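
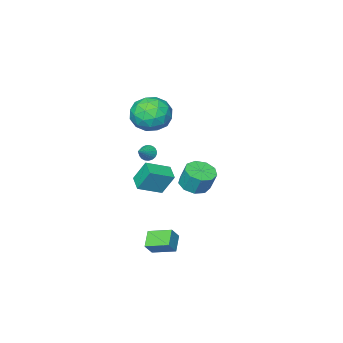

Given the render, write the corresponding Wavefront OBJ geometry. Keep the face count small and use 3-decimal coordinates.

v -0.565 -2.694 3.227
v 0.188 -1.836 2.799
v 0.332 -4.044 2.101
v 1.085 -3.186 1.673
v 1.17 -3.547 2.835
v 0.616 -2.713 3.53
v -0.096 -3.167 1.37
v -0.65 -2.333 2.065
v 0.478 -2.128 1.651
v 1.261 -2.363 2.556
v -0.741 -3.517 2.344
v 0.042 -3.752 3.249
v -0.267 -2.146 3.112
v 0.787 -3.734 1.788
v 0.837 -3.946 2.471
v 1.28 -3.442 2.219
v -0.016 -2.662 3.542
v 0.427 -2.158 3.29
v 1.004 -3.164 3.311
v 0.093 -3.722 1.61
v 0.536 -3.218 1.358
v -0.76 -2.438 2.681
v -0.317 -1.934 2.429
v -0.484 -2.716 1.589
v 0.346 -1.814 2.185
v 0.874 -2.608 1.523
v 0.179 -2.596 1.345
v -0.147 -2.106 1.754
v 0.806 -1.952 2.717
v 1.333 -2.746 2.056
v 1.383 -2.958 2.739
v 1.058 -2.468 3.147
v 0.977 -2.124 2.042
v -0.813 -3.134 2.844
v -0.286 -3.928 2.183
v -0.538 -3.412 1.753
v -0.863 -2.922 2.161
v -0.354 -3.272 3.377
v 0.174 -4.066 2.715
v 0.667 -3.774 3.146
v 0.341 -3.284 3.555
v -0.457 -3.756 2.858
v 3.134 2.52 -4.271
v 2.449 1.932 -3.696
v 3.662 2.591 -3.57
v 2.977 2.003 -2.995
v 3.783 1.397 -4.645
v 3.098 0.809 -4.07
v 4.311 1.468 -3.944
v 3.626 0.88 -3.369
v 0.592 -2.814 -0.307
v 0.76 -2.566 -0.732
v 1.588 -2.406 0.327
v 0.638 -2.415 -0.637
v 0.507 -2.333 -0.485
v 0.392 -2.335 -0.302
v 0.311 -2.419 -0.121
v 0.278 -2.572 0.029
v 0.3 -2.767 0.12
v 0.372 -2.97 0.138
v 0.482 -3.146 0.078
v 0.612 -3.265 -0.048
v 0.737 -3.306 -0.219
v 0.838 -3.262 -0.405
v 0.896 -3.141 -0.575
v 0.902 -2.963 -0.698
v 0.853 -2.76 -0.753
v -2.987 -3.23 -4.196
v -2.416 -2.556 -4.449
v -2.461 -2.055 -3.218
v -3.033 -2.73 -2.964
v -3.012 -2.379 -4.543
v -3.058 -1.878 -3.312
v -3.597 -2.601 -4.474
v -3.643 -2.1 -3.243
v -3.897 -3.117 -4.275
v -3.942 -2.616 -3.044
v -3.771 -3.687 -4.039
v -3.816 -3.186 -2.808
v -3.278 -4.043 -3.876
v -3.324 -3.542 -2.645
v -2.649 -4.019 -3.862
v -2.695 -3.518 -2.631
v -2.179 -3.626 -4.005
v -2.224 -3.125 -2.774
v -2.086 -3.048 -4.236
v -2.132 -2.547 -3.005
v 3.117 1.077 0.116
v 2.751 1.612 1.323
v 3.521 1.902 -0.128
v 3.155 2.437 1.079
v 4.345 0.643 0.681
v 3.979 1.178 1.888
v 4.749 1.468 0.437
v 4.383 2.003 1.644
f 1 38 17
f 38 12 41
f 17 41 6
f 38 41 17
f 1 17 13
f 17 6 18
f 13 18 2
f 17 18 13
f 1 13 22
f 13 2 23
f 22 23 8
f 13 23 22
f 1 22 34
f 22 8 37
f 34 37 11
f 22 37 34
f 1 34 38
f 34 11 42
f 38 42 12
f 34 42 38
f 2 18 29
f 18 6 32
f 29 32 10
f 18 32 29
f 6 41 19
f 41 12 40
f 19 40 5
f 41 40 19
f 12 42 39
f 42 11 35
f 39 35 3
f 42 35 39
f 11 37 36
f 37 8 24
f 36 24 7
f 37 24 36
f 8 23 28
f 23 2 25
f 28 25 9
f 23 25 28
f 4 30 16
f 30 10 31
f 16 31 5
f 30 31 16
f 4 16 14
f 16 5 15
f 14 15 3
f 16 15 14
f 4 14 21
f 14 3 20
f 21 20 7
f 14 20 21
f 4 21 26
f 21 7 27
f 26 27 9
f 21 27 26
f 4 26 30
f 26 9 33
f 30 33 10
f 26 33 30
f 5 31 19
f 31 10 32
f 19 32 6
f 31 32 19
f 3 15 39
f 15 5 40
f 39 40 12
f 15 40 39
f 7 20 36
f 20 3 35
f 36 35 11
f 20 35 36
f 9 27 28
f 27 7 24
f 28 24 8
f 27 24 28
f 10 33 29
f 33 9 25
f 29 25 2
f 33 25 29
f 44 46 43
f 47 44 43
f 43 46 45
f 45 47 43
f 44 50 46
f 48 44 47
f 48 50 44
f 46 50 45
f 49 47 45
f 45 50 49
f 49 48 47
f 50 48 49
f 52 51 54
f 52 54 53
f 54 51 55
f 54 55 53
f 55 51 56
f 55 56 53
f 56 51 57
f 56 57 53
f 57 51 58
f 57 58 53
f 58 51 59
f 58 59 53
f 59 51 60
f 59 60 53
f 60 51 61
f 60 61 53
f 61 51 62
f 61 62 53
f 62 51 63
f 62 63 53
f 63 51 64
f 63 64 53
f 64 51 65
f 64 65 53
f 65 51 66
f 65 66 53
f 66 51 67
f 66 67 53
f 67 51 52
f 67 52 53
f 69 68 72
f 69 72 70
f 70 72 73
f 70 73 71
f 72 68 74
f 72 74 73
f 73 74 75
f 73 75 71
f 74 68 76
f 74 76 75
f 75 76 77
f 75 77 71
f 76 68 78
f 76 78 77
f 77 78 79
f 77 79 71
f 78 68 80
f 78 80 79
f 79 80 81
f 79 81 71
f 80 68 82
f 80 82 81
f 81 82 83
f 81 83 71
f 82 68 84
f 82 84 83
f 83 84 85
f 83 85 71
f 84 68 86
f 84 86 85
f 85 86 87
f 85 87 71
f 86 68 69
f 86 69 87
f 87 69 70
f 87 70 71
f 89 91 88
f 92 89 88
f 88 91 90
f 90 92 88
f 89 95 91
f 93 89 92
f 93 95 89
f 91 95 90
f 94 92 90
f 90 95 94
f 94 93 92
f 95 93 94



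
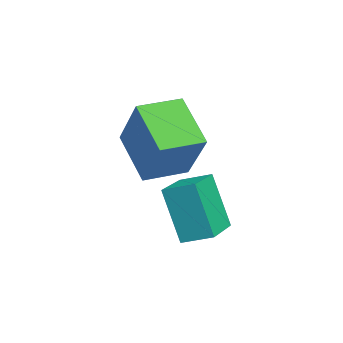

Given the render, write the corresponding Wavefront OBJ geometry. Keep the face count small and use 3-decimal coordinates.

v -2.546 -2.68 -0.52
v -2.95 -3.107 1.097
v -2.276 -1.899 -0.246
v -2.68 -2.326 1.37
v -1.1 -3.254 -0.31
v -1.504 -3.681 1.306
v -0.83 -2.473 -0.037
v -1.234 -2.9 1.58
v -4.566 -4.507 2.06
v -3.253 -4.168 3.543
v -4.989 -3.313 2.162
v -3.676 -2.975 3.646
v -3.424 -4.005 0.934
v -2.111 -3.667 2.418
v -3.847 -2.812 1.037
v -2.534 -2.473 2.52
f 2 4 1
f 5 2 1
f 1 4 3
f 3 5 1
f 2 8 4
f 6 2 5
f 6 8 2
f 4 8 3
f 7 5 3
f 3 8 7
f 7 6 5
f 8 6 7
f 10 12 9
f 13 10 9
f 9 12 11
f 11 13 9
f 10 16 12
f 14 10 13
f 14 16 10
f 12 16 11
f 15 13 11
f 11 16 15
f 15 14 13
f 16 14 15



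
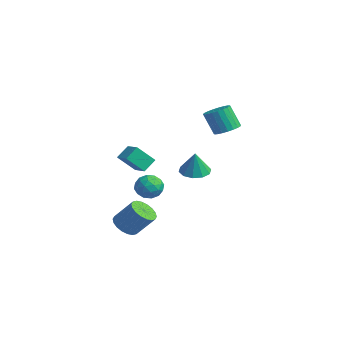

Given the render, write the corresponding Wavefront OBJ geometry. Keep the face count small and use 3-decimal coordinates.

v -0.278 -2.536 1.396
v -0.479 -3.476 2.386
v -0.467 -1.835 2.024
v -0.668 -2.775 3.014
v 0.808 -2.485 1.666
v 0.607 -3.425 2.656
v 0.619 -1.784 2.294
v 0.418 -2.724 3.284
v -1.532 3.494 3.005
v -0.812 3.178 3.155
v -1.289 2.75 4.544
v -2.008 3.066 4.395
v -0.775 3.49 3.264
v -1.251 3.062 4.653
v -0.868 3.802 3.328
v -1.345 3.375 4.717
v -1.076 4.062 3.336
v -1.553 3.634 4.726
v -1.363 4.223 3.287
v -1.839 3.796 4.677
v -1.679 4.258 3.19
v -2.156 3.831 4.579
v -1.97 4.161 3.06
v -2.446 3.734 4.45
v -2.184 3.949 2.921
v -2.661 3.521 4.311
v -2.287 3.657 2.797
v -2.763 3.23 4.186
v -2.258 3.338 2.708
v -2.735 2.911 4.098
v -2.104 3.046 2.671
v -2.581 2.618 4.061
v -1.851 2.831 2.692
v -2.328 2.403 4.081
v -1.543 2.73 2.767
v -2.019 2.303 4.156
v -1.233 2.762 2.883
v -1.709 2.334 4.272
v -0.974 2.92 3.02
v -1.451 2.493 4.41
v -2.339 -1.365 -0.52
v -1.975 -0.93 -1.169
v -1.105 -1.43 0.129
v -0.741 -0.995 -0.52
v -1.298 -0.599 0.006
v -2.06 -0.559 -0.395
v -1.02 -1.801 -0.645
v -1.782 -1.761 -1.046
v -1.159 -1.199 -1.246
v -1.331 -0.456 -0.844
v -1.749 -1.904 -0.196
v -1.921 -1.161 0.206
v -2.265 -1.142 -0.901
v -0.815 -1.218 -0.139
v -1.142 -0.986 0.17
v -0.928 -0.73 -0.211
v -2.315 -0.924 -0.447
v -2.101 -0.668 -0.828
v -1.704 -0.473 -0.138
v -0.979 -1.692 -0.212
v -0.765 -1.436 -0.593
v -2.152 -1.63 -0.829
v -1.938 -1.374 -1.21
v -1.376 -1.887 -0.902
v -1.572 -1.044 -1.328
v -0.847 -1.083 -0.947
v -1.01 -1.557 -1.02
v -1.458 -1.533 -1.256
v -1.673 -0.607 -1.092
v -0.948 -0.646 -0.71
v -1.275 -0.413 -0.401
v -1.723 -0.389 -0.637
v -1.193 -0.766 -1.137
v -2.132 -1.714 -0.33
v -1.407 -1.753 0.052
v -1.357 -1.971 -0.403
v -1.805 -1.947 -0.639
v -2.233 -1.277 -0.093
v -1.508 -1.316 0.288
v -1.622 -0.827 0.216
v -2.07 -0.803 -0.02
v -1.887 -1.594 0.097
v -2.598 2.055 -0.211
v -1.881 1.569 -0.455
v -2.222 1.885 1.231
v -1.727 2.103 -0.433
v -1.906 2.619 -0.325
v -2.349 2.919 -0.174
v -2.887 2.889 -0.037
v -3.315 2.541 0.033
v -3.469 2.007 0.011
v -3.291 1.492 -0.097
v -2.848 1.191 -0.248
v -2.309 1.221 -0.385
v 1.578 -3.925 -1.7
v 2.234 -4.409 -1.783
v 2.939 -3.659 -0.584
v 2.282 -3.175 -0.5
v 2.311 -4.128 -2.004
v 3.016 -3.379 -0.804
v 2.243 -3.808 -2.164
v 2.948 -3.058 -0.965
v 2.043 -3.51 -2.232
v 2.748 -2.761 -1.033
v 1.751 -3.295 -2.195
v 2.456 -2.545 -0.996
v 1.424 -3.204 -2.06
v 2.129 -2.455 -0.861
v 1.128 -3.256 -1.853
v 1.833 -2.507 -0.654
v 0.921 -3.441 -1.616
v 1.626 -2.691 -0.417
v 0.844 -3.721 -1.396
v 1.549 -2.972 -0.196
v 0.912 -4.042 -1.235
v 1.617 -3.292 -0.036
v 1.112 -4.339 -1.167
v 1.817 -3.59 0.032
v 1.404 -4.555 -1.204
v 2.109 -3.805 -0.005
v 1.731 -4.645 -1.339
v 2.436 -3.896 -0.14
v 2.027 -4.593 -1.546
v 2.732 -3.844 -0.347
f 2 4 1
f 5 2 1
f 1 4 3
f 3 5 1
f 2 8 4
f 6 2 5
f 6 8 2
f 4 8 3
f 7 5 3
f 3 8 7
f 7 6 5
f 8 6 7
f 10 9 13
f 10 13 11
f 11 13 14
f 11 14 12
f 13 9 15
f 13 15 14
f 14 15 16
f 14 16 12
f 15 9 17
f 15 17 16
f 16 17 18
f 16 18 12
f 17 9 19
f 17 19 18
f 18 19 20
f 18 20 12
f 19 9 21
f 19 21 20
f 20 21 22
f 20 22 12
f 21 9 23
f 21 23 22
f 22 23 24
f 22 24 12
f 23 9 25
f 23 25 24
f 24 25 26
f 24 26 12
f 25 9 27
f 25 27 26
f 26 27 28
f 26 28 12
f 27 9 29
f 27 29 28
f 28 29 30
f 28 30 12
f 29 9 31
f 29 31 30
f 30 31 32
f 30 32 12
f 31 9 33
f 31 33 32
f 32 33 34
f 32 34 12
f 33 9 35
f 33 35 34
f 34 35 36
f 34 36 12
f 35 9 37
f 35 37 36
f 36 37 38
f 36 38 12
f 37 9 39
f 37 39 38
f 38 39 40
f 38 40 12
f 39 9 10
f 39 10 40
f 40 10 11
f 40 11 12
f 41 78 57
f 78 52 81
f 57 81 46
f 78 81 57
f 41 57 53
f 57 46 58
f 53 58 42
f 57 58 53
f 41 53 62
f 53 42 63
f 62 63 48
f 53 63 62
f 41 62 74
f 62 48 77
f 74 77 51
f 62 77 74
f 41 74 78
f 74 51 82
f 78 82 52
f 74 82 78
f 42 58 69
f 58 46 72
f 69 72 50
f 58 72 69
f 46 81 59
f 81 52 80
f 59 80 45
f 81 80 59
f 52 82 79
f 82 51 75
f 79 75 43
f 82 75 79
f 51 77 76
f 77 48 64
f 76 64 47
f 77 64 76
f 48 63 68
f 63 42 65
f 68 65 49
f 63 65 68
f 44 70 56
f 70 50 71
f 56 71 45
f 70 71 56
f 44 56 54
f 56 45 55
f 54 55 43
f 56 55 54
f 44 54 61
f 54 43 60
f 61 60 47
f 54 60 61
f 44 61 66
f 61 47 67
f 66 67 49
f 61 67 66
f 44 66 70
f 66 49 73
f 70 73 50
f 66 73 70
f 45 71 59
f 71 50 72
f 59 72 46
f 71 72 59
f 43 55 79
f 55 45 80
f 79 80 52
f 55 80 79
f 47 60 76
f 60 43 75
f 76 75 51
f 60 75 76
f 49 67 68
f 67 47 64
f 68 64 48
f 67 64 68
f 50 73 69
f 73 49 65
f 69 65 42
f 73 65 69
f 84 83 86
f 84 86 85
f 86 83 87
f 86 87 85
f 87 83 88
f 87 88 85
f 88 83 89
f 88 89 85
f 89 83 90
f 89 90 85
f 90 83 91
f 90 91 85
f 91 83 92
f 91 92 85
f 92 83 93
f 92 93 85
f 93 83 94
f 93 94 85
f 94 83 84
f 94 84 85
f 96 95 99
f 96 99 97
f 97 99 100
f 97 100 98
f 99 95 101
f 99 101 100
f 100 101 102
f 100 102 98
f 101 95 103
f 101 103 102
f 102 103 104
f 102 104 98
f 103 95 105
f 103 105 104
f 104 105 106
f 104 106 98
f 105 95 107
f 105 107 106
f 106 107 108
f 106 108 98
f 107 95 109
f 107 109 108
f 108 109 110
f 108 110 98
f 109 95 111
f 109 111 110
f 110 111 112
f 110 112 98
f 111 95 113
f 111 113 112
f 112 113 114
f 112 114 98
f 113 95 115
f 113 115 114
f 114 115 116
f 114 116 98
f 115 95 117
f 115 117 116
f 116 117 118
f 116 118 98
f 117 95 119
f 117 119 118
f 118 119 120
f 118 120 98
f 119 95 121
f 119 121 120
f 120 121 122
f 120 122 98
f 121 95 123
f 121 123 122
f 122 123 124
f 122 124 98
f 123 95 96
f 123 96 124
f 124 96 97
f 124 97 98



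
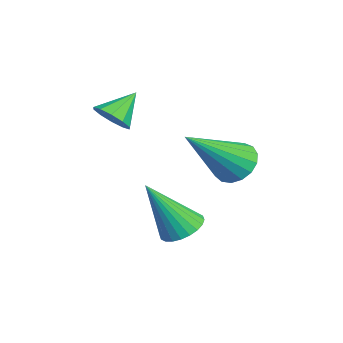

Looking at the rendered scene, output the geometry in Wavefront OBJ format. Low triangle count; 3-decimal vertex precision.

v -1.184 -2.013 2.632
v -0.637 -1.763 2.738
v -1.636 -1.327 3.348
v -0.799 -1.574 2.455
v -1.107 -1.553 2.239
v -1.445 -1.707 2.174
v -1.683 -1.978 2.283
v -1.73 -2.263 2.526
v -1.568 -2.452 2.809
v -1.26 -2.473 3.025
v -0.922 -2.319 3.091
v -0.684 -2.048 2.981
v 0.468 -0.348 -0.652
v 1.118 -0.437 -0.73
v 0.532 -1.292 0.972
v 1.112 -0.215 -0.6
v 1.009 -0.012 -0.479
v 0.823 0.139 -0.384
v 0.584 0.216 -0.33
v 0.326 0.207 -0.325
v 0.091 0.113 -0.37
v -0.088 -0.05 -0.458
v -0.181 -0.259 -0.575
v -0.176 -0.482 -0.705
v -0.073 -0.684 -0.826
v 0.113 -0.835 -0.921
v 0.353 -0.912 -0.975
v 0.61 -0.903 -0.98
v 0.846 -0.81 -0.935
v 1.024 -0.646 -0.847
v -0.09 1.095 1.356
v 0.386 1.583 1.553
v 0.77 -0.315 2.764
v 0.124 1.634 1.765
v -0.186 1.562 1.882
v -0.475 1.382 1.879
v -0.675 1.137 1.756
v -0.742 0.882 1.541
v -0.659 0.676 1.284
v -0.446 0.565 1.044
v -0.151 0.576 0.875
v 0.157 0.706 0.816
v 0.409 0.924 0.881
v 0.546 1.182 1.054
v 0.538 1.42 1.297
f 2 1 4
f 2 4 3
f 4 1 5
f 4 5 3
f 5 1 6
f 5 6 3
f 6 1 7
f 6 7 3
f 7 1 8
f 7 8 3
f 8 1 9
f 8 9 3
f 9 1 10
f 9 10 3
f 10 1 11
f 10 11 3
f 11 1 12
f 11 12 3
f 12 1 2
f 12 2 3
f 14 13 16
f 14 16 15
f 16 13 17
f 16 17 15
f 17 13 18
f 17 18 15
f 18 13 19
f 18 19 15
f 19 13 20
f 19 20 15
f 20 13 21
f 20 21 15
f 21 13 22
f 21 22 15
f 22 13 23
f 22 23 15
f 23 13 24
f 23 24 15
f 24 13 25
f 24 25 15
f 25 13 26
f 25 26 15
f 26 13 27
f 26 27 15
f 27 13 28
f 27 28 15
f 28 13 29
f 28 29 15
f 29 13 30
f 29 30 15
f 30 13 14
f 30 14 15
f 32 31 34
f 32 34 33
f 34 31 35
f 34 35 33
f 35 31 36
f 35 36 33
f 36 31 37
f 36 37 33
f 37 31 38
f 37 38 33
f 38 31 39
f 38 39 33
f 39 31 40
f 39 40 33
f 40 31 41
f 40 41 33
f 41 31 42
f 41 42 33
f 42 31 43
f 42 43 33
f 43 31 44
f 43 44 33
f 44 31 45
f 44 45 33
f 45 31 32
f 45 32 33



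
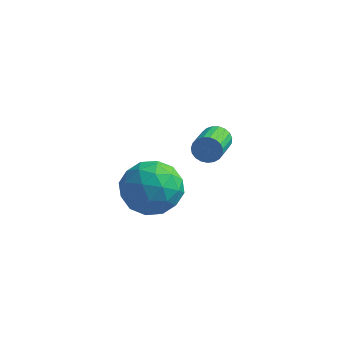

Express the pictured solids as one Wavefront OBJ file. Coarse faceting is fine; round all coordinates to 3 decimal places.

v -0.048 3.758 -1.526
v 0.602 2.775 -1.976
v -1.222 2.485 -0.444
v -0.572 1.502 -0.894
v -0.024 2.306 -0.09
v 0.701 3.093 -0.759
v -1.321 2.167 -1.661
v -0.596 2.954 -2.33
v -0.184 1.792 -2.06
v 0.617 1.878 -1.089
v -1.237 3.382 -1.331
v -0.436 3.468 -0.36
v 0.38 3.378 -1.846
v -1 1.882 -0.574
v -0.678 2.354 -0.102
v -0.296 1.777 -0.366
v 0.438 3.565 -1.13
v 0.821 2.987 -1.395
v 0.452 2.712 -0.287
v -1.441 2.273 -1.025
v -1.058 1.695 -1.29
v -0.324 3.483 -2.054
v 0.058 2.906 -2.318
v -1.072 2.548 -2.133
v 0.3 2.223 -2.16
v -0.39 1.475 -1.524
v -0.83 1.866 -1.975
v -0.404 2.328 -2.368
v 0.771 2.273 -1.589
v 0.081 1.525 -0.953
v 0.403 1.997 -0.481
v 0.829 2.46 -0.874
v 0.309 1.695 -1.638
v -0.701 3.735 -1.467
v -1.391 2.987 -0.831
v -1.449 2.8 -1.546
v -1.023 3.263 -1.939
v -0.23 3.785 -0.896
v -0.92 3.037 -0.26
v -0.216 2.932 -0.052
v 0.21 3.394 -0.445
v -0.929 3.565 -0.782
v 2.327 2.232 2.592
v 2.576 2.414 3.06
v 2.762 1.09 3.475
v 2.513 0.908 3.008
v 2.352 2.403 3.125
v 2.539 1.079 3.541
v 2.125 2.362 3.098
v 2.311 1.038 3.514
v 1.932 2.299 2.983
v 2.118 0.975 3.399
v 1.807 2.225 2.801
v 1.994 0.901 3.217
v 1.773 2.151 2.583
v 1.959 0.827 2.999
v 1.834 2.092 2.366
v 2.02 0.768 2.782
v 1.98 2.056 2.189
v 2.167 0.733 2.604
v 2.187 2.052 2.081
v 2.373 0.728 2.497
v 2.417 2.078 2.061
v 2.603 0.754 2.477
v 2.632 2.131 2.134
v 2.818 0.807 2.549
v 2.794 2.201 2.285
v 2.981 0.877 2.701
v 2.876 2.277 2.49
v 3.062 0.953 2.906
v 2.862 2.345 2.712
v 3.048 1.021 3.128
v 2.756 2.393 2.914
v 2.942 1.069 3.329
f 1 38 17
f 38 12 41
f 17 41 6
f 38 41 17
f 1 17 13
f 17 6 18
f 13 18 2
f 17 18 13
f 1 13 22
f 13 2 23
f 22 23 8
f 13 23 22
f 1 22 34
f 22 8 37
f 34 37 11
f 22 37 34
f 1 34 38
f 34 11 42
f 38 42 12
f 34 42 38
f 2 18 29
f 18 6 32
f 29 32 10
f 18 32 29
f 6 41 19
f 41 12 40
f 19 40 5
f 41 40 19
f 12 42 39
f 42 11 35
f 39 35 3
f 42 35 39
f 11 37 36
f 37 8 24
f 36 24 7
f 37 24 36
f 8 23 28
f 23 2 25
f 28 25 9
f 23 25 28
f 4 30 16
f 30 10 31
f 16 31 5
f 30 31 16
f 4 16 14
f 16 5 15
f 14 15 3
f 16 15 14
f 4 14 21
f 14 3 20
f 21 20 7
f 14 20 21
f 4 21 26
f 21 7 27
f 26 27 9
f 21 27 26
f 4 26 30
f 26 9 33
f 30 33 10
f 26 33 30
f 5 31 19
f 31 10 32
f 19 32 6
f 31 32 19
f 3 15 39
f 15 5 40
f 39 40 12
f 15 40 39
f 7 20 36
f 20 3 35
f 36 35 11
f 20 35 36
f 9 27 28
f 27 7 24
f 28 24 8
f 27 24 28
f 10 33 29
f 33 9 25
f 29 25 2
f 33 25 29
f 44 43 47
f 44 47 45
f 45 47 48
f 45 48 46
f 47 43 49
f 47 49 48
f 48 49 50
f 48 50 46
f 49 43 51
f 49 51 50
f 50 51 52
f 50 52 46
f 51 43 53
f 51 53 52
f 52 53 54
f 52 54 46
f 53 43 55
f 53 55 54
f 54 55 56
f 54 56 46
f 55 43 57
f 55 57 56
f 56 57 58
f 56 58 46
f 57 43 59
f 57 59 58
f 58 59 60
f 58 60 46
f 59 43 61
f 59 61 60
f 60 61 62
f 60 62 46
f 61 43 63
f 61 63 62
f 62 63 64
f 62 64 46
f 63 43 65
f 63 65 64
f 64 65 66
f 64 66 46
f 65 43 67
f 65 67 66
f 66 67 68
f 66 68 46
f 67 43 69
f 67 69 68
f 68 69 70
f 68 70 46
f 69 43 71
f 69 71 70
f 70 71 72
f 70 72 46
f 71 43 73
f 71 73 72
f 72 73 74
f 72 74 46
f 73 43 44
f 73 44 74
f 74 44 45
f 74 45 46



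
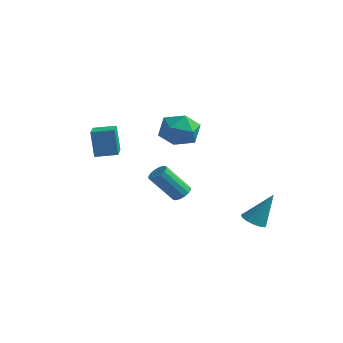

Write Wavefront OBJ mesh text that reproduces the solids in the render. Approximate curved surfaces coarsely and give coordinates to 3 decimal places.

v -4.244 -1.802 -0.148
v -4.619 -1.651 1.431
v -3.303 -1.041 0.003
v -3.678 -0.889 1.582
v -3.182 -3.191 0.238
v -3.557 -3.039 1.817
v -2.241 -2.429 0.389
v -2.616 -2.278 1.968
v -1.976 2.377 -3.997
v -1.503 2.551 -3.635
v -2.411 1.617 -2.001
v -2.884 1.443 -2.363
v -1.715 2.791 -3.616
v -2.623 1.857 -1.982
v -1.997 2.92 -3.699
v -2.905 1.986 -2.064
v -2.273 2.904 -3.861
v -3.181 1.97 -2.227
v -2.47 2.746 -4.061
v -3.378 1.813 -2.426
v -2.534 2.49 -4.243
v -3.442 1.556 -2.608
v -2.449 2.203 -4.359
v -3.357 1.269 -2.725
v -2.237 1.963 -4.378
v -3.145 1.029 -2.744
v -1.955 1.834 -4.296
v -2.863 0.9 -2.661
v -1.679 1.85 -4.133
v -2.587 0.916 -2.499
v -1.482 2.007 -3.934
v -2.39 1.074 -2.299
v -1.418 2.264 -3.752
v -2.326 1.33 -2.117
v -1.051 -0.08 1.827
v -0.168 0.65 1.512
v 0.228 -1.31 2.568
v 1.111 -0.58 2.253
v 0.361 -0.265 3.119
v -0.43 0.495 2.661
v 0.49 -1.155 1.419
v -0.301 -0.395 0.961
v 0.785 -0.015 1.26
v 0.705 0.535 2.311
v -0.645 -1.195 1.769
v -0.725 -0.645 2.82
v 3.261 1.703 -4.211
v 3.729 2.145 -4.576
v 3.939 2.457 -2.429
v 3.374 2.36 -4.532
v 2.984 2.367 -4.386
v 2.681 2.162 -4.184
v 2.563 1.812 -3.991
v 2.666 1.428 -3.868
v 2.958 1.13 -3.853
v 3.346 1.015 -3.952
v 3.707 1.118 -4.133
v 3.927 1.407 -4.339
v 3.935 1.79 -4.504
f 2 4 1
f 5 2 1
f 1 4 3
f 3 5 1
f 2 8 4
f 6 2 5
f 6 8 2
f 4 8 3
f 7 5 3
f 3 8 7
f 7 6 5
f 8 6 7
f 10 9 13
f 10 13 11
f 11 13 14
f 11 14 12
f 13 9 15
f 13 15 14
f 14 15 16
f 14 16 12
f 15 9 17
f 15 17 16
f 16 17 18
f 16 18 12
f 17 9 19
f 17 19 18
f 18 19 20
f 18 20 12
f 19 9 21
f 19 21 20
f 20 21 22
f 20 22 12
f 21 9 23
f 21 23 22
f 22 23 24
f 22 24 12
f 23 9 25
f 23 25 24
f 24 25 26
f 24 26 12
f 25 9 27
f 25 27 26
f 26 27 28
f 26 28 12
f 27 9 29
f 27 29 28
f 28 29 30
f 28 30 12
f 29 9 31
f 29 31 30
f 30 31 32
f 30 32 12
f 31 9 33
f 31 33 32
f 32 33 34
f 32 34 12
f 33 9 10
f 33 10 34
f 34 10 11
f 34 11 12
f 35 46 40
f 35 40 36
f 35 36 42
f 35 42 45
f 35 45 46
f 36 40 44
f 40 46 39
f 46 45 37
f 45 42 41
f 42 36 43
f 38 44 39
f 38 39 37
f 38 37 41
f 38 41 43
f 38 43 44
f 39 44 40
f 37 39 46
f 41 37 45
f 43 41 42
f 44 43 36
f 48 47 50
f 48 50 49
f 50 47 51
f 50 51 49
f 51 47 52
f 51 52 49
f 52 47 53
f 52 53 49
f 53 47 54
f 53 54 49
f 54 47 55
f 54 55 49
f 55 47 56
f 55 56 49
f 56 47 57
f 56 57 49
f 57 47 58
f 57 58 49
f 58 47 59
f 58 59 49
f 59 47 48
f 59 48 49



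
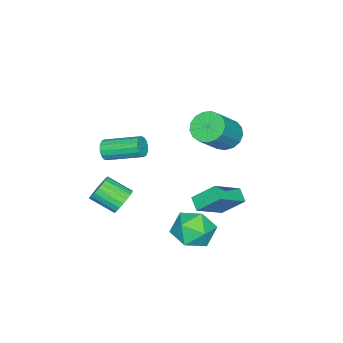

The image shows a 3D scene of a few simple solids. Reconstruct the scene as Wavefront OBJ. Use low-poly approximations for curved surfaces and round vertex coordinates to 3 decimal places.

v 3.795 -2.316 0.287
v 4.366 -1.972 0.729
v 4.576 -3.28 1.475
v 4.005 -3.624 1.033
v 4.094 -1.913 0.91
v 4.304 -3.22 1.656
v 3.769 -1.923 0.983
v 3.979 -3.23 1.729
v 3.449 -2.001 0.936
v 3.66 -3.309 1.682
v 3.189 -2.134 0.777
v 3.399 -3.441 1.523
v 3.034 -2.298 0.533
v 3.244 -3.606 1.279
v 3.01 -2.466 0.246
v 3.22 -3.773 0.993
v 3.122 -2.607 -0.033
v 3.332 -3.915 0.713
v 3.35 -2.699 -0.257
v 3.56 -4.006 0.489
v 3.655 -2.724 -0.387
v 3.865 -4.031 0.359
v 3.985 -2.678 -0.401
v 4.195 -3.986 0.346
v 4.281 -2.571 -0.295
v 4.491 -3.878 0.451
v 4.494 -2.419 -0.089
v 4.704 -3.726 0.657
v 4.585 -2.249 0.182
v 4.795 -3.557 0.928
v 4.54 -2.091 0.471
v 4.75 -3.399 1.218
v 3.575 1.384 1.964
v 3.232 2.472 3.028
v 2.021 1.957 0.878
v 1.678 3.045 1.943
v 4.062 1.935 1.557
v 3.719 3.023 2.622
v 2.508 2.508 0.472
v 2.165 3.596 1.536
v 4.503 2.619 0.386
v 5.064 1.827 -0.371
v 2.816 1.573 0.231
v 3.377 0.781 -0.526
v 3.69 0.823 0.663
v 4.733 1.469 0.759
v 3.147 1.931 -0.899
v 4.19 2.577 -0.803
v 4.226 1.401 -1.165
v 4.561 0.717 -0.199
v 3.319 2.683 0.059
v 3.654 1.999 1.025
v -1.202 0.727 3.196
v -0.537 1.089 2.589
v 0.986 0.855 4.117
v 0.322 0.493 4.724
v -0.701 1.463 2.81
v 0.822 1.229 4.338
v -0.98 1.668 3.119
v 0.543 1.434 4.647
v -1.31 1.658 3.446
v 0.213 1.424 4.974
v -1.614 1.434 3.716
v -0.091 1.2 5.244
v -1.825 1.049 3.866
v -0.302 0.815 5.394
v -1.892 0.589 3.863
v -0.369 0.355 5.391
v -1.801 0.161 3.707
v -0.278 -0.072 5.235
v -1.573 -0.137 3.434
v -0.05 -0.371 4.962
v -1.26 -0.237 3.107
v 0.263 -0.471 4.635
v -0.933 -0.117 2.8
v 0.59 -0.35 4.327
v -0.668 0.197 2.583
v 0.855 -0.037 4.111
v -0.525 0.632 2.507
v 0.998 0.398 4.035
v 1.887 -4.482 2.14
v 2.211 -4.592 2.669
v 1.758 -2.668 3.348
v 1.433 -2.558 2.82
v 2.429 -4.468 2.461
v 1.976 -2.544 3.14
v 2.501 -4.347 2.167
v 2.048 -2.423 2.846
v 2.409 -4.262 1.866
v 1.956 -2.338 2.545
v 2.177 -4.236 1.638
v 1.724 -2.312 2.317
v 1.867 -4.276 1.545
v 1.414 -2.352 2.224
v 1.562 -4.372 1.612
v 1.109 -2.448 2.291
v 1.344 -4.496 1.82
v 0.891 -2.572 2.499
v 1.272 -4.617 2.114
v 0.819 -2.693 2.793
v 1.364 -4.702 2.415
v 0.911 -2.778 3.094
v 1.596 -4.728 2.643
v 1.143 -2.804 3.322
v 1.906 -4.688 2.736
v 1.453 -2.764 3.415
f 2 1 5
f 2 5 3
f 3 5 6
f 3 6 4
f 5 1 7
f 5 7 6
f 6 7 8
f 6 8 4
f 7 1 9
f 7 9 8
f 8 9 10
f 8 10 4
f 9 1 11
f 9 11 10
f 10 11 12
f 10 12 4
f 11 1 13
f 11 13 12
f 12 13 14
f 12 14 4
f 13 1 15
f 13 15 14
f 14 15 16
f 14 16 4
f 15 1 17
f 15 17 16
f 16 17 18
f 16 18 4
f 17 1 19
f 17 19 18
f 18 19 20
f 18 20 4
f 19 1 21
f 19 21 20
f 20 21 22
f 20 22 4
f 21 1 23
f 21 23 22
f 22 23 24
f 22 24 4
f 23 1 25
f 23 25 24
f 24 25 26
f 24 26 4
f 25 1 27
f 25 27 26
f 26 27 28
f 26 28 4
f 27 1 29
f 27 29 28
f 28 29 30
f 28 30 4
f 29 1 31
f 29 31 30
f 30 31 32
f 30 32 4
f 31 1 2
f 31 2 32
f 32 2 3
f 32 3 4
f 34 36 33
f 37 34 33
f 33 36 35
f 35 37 33
f 34 40 36
f 38 34 37
f 38 40 34
f 36 40 35
f 39 37 35
f 35 40 39
f 39 38 37
f 40 38 39
f 41 52 46
f 41 46 42
f 41 42 48
f 41 48 51
f 41 51 52
f 42 46 50
f 46 52 45
f 52 51 43
f 51 48 47
f 48 42 49
f 44 50 45
f 44 45 43
f 44 43 47
f 44 47 49
f 44 49 50
f 45 50 46
f 43 45 52
f 47 43 51
f 49 47 48
f 50 49 42
f 54 53 57
f 54 57 55
f 55 57 58
f 55 58 56
f 57 53 59
f 57 59 58
f 58 59 60
f 58 60 56
f 59 53 61
f 59 61 60
f 60 61 62
f 60 62 56
f 61 53 63
f 61 63 62
f 62 63 64
f 62 64 56
f 63 53 65
f 63 65 64
f 64 65 66
f 64 66 56
f 65 53 67
f 65 67 66
f 66 67 68
f 66 68 56
f 67 53 69
f 67 69 68
f 68 69 70
f 68 70 56
f 69 53 71
f 69 71 70
f 70 71 72
f 70 72 56
f 71 53 73
f 71 73 72
f 72 73 74
f 72 74 56
f 73 53 75
f 73 75 74
f 74 75 76
f 74 76 56
f 75 53 77
f 75 77 76
f 76 77 78
f 76 78 56
f 77 53 79
f 77 79 78
f 78 79 80
f 78 80 56
f 79 53 54
f 79 54 80
f 80 54 55
f 80 55 56
f 82 81 85
f 82 85 83
f 83 85 86
f 83 86 84
f 85 81 87
f 85 87 86
f 86 87 88
f 86 88 84
f 87 81 89
f 87 89 88
f 88 89 90
f 88 90 84
f 89 81 91
f 89 91 90
f 90 91 92
f 90 92 84
f 91 81 93
f 91 93 92
f 92 93 94
f 92 94 84
f 93 81 95
f 93 95 94
f 94 95 96
f 94 96 84
f 95 81 97
f 95 97 96
f 96 97 98
f 96 98 84
f 97 81 99
f 97 99 98
f 98 99 100
f 98 100 84
f 99 81 101
f 99 101 100
f 100 101 102
f 100 102 84
f 101 81 103
f 101 103 102
f 102 103 104
f 102 104 84
f 103 81 105
f 103 105 104
f 104 105 106
f 104 106 84
f 105 81 82
f 105 82 106
f 106 82 83
f 106 83 84



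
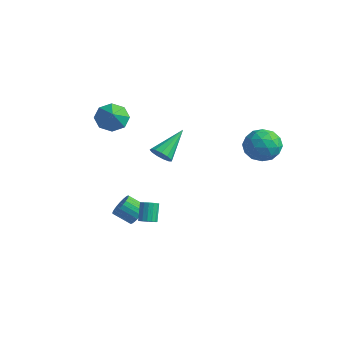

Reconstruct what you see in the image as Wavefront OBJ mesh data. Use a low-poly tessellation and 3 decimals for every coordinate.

v 2.558 -3.768 -2.381
v 2.838 -4.066 -2.093
v 2.402 -3.53 -1.112
v 2.122 -3.232 -1.399
v 2.987 -3.86 -2.14
v 2.551 -3.324 -1.159
v 3.02 -3.628 -2.252
v 2.585 -3.093 -1.27
v 2.93 -3.435 -2.397
v 2.495 -2.899 -1.416
v 2.74 -3.33 -2.539
v 2.305 -2.794 -1.557
v 2.501 -3.343 -2.638
v 2.066 -2.807 -1.656
v 2.278 -3.47 -2.668
v 1.842 -2.934 -1.687
v 2.129 -3.676 -2.621
v 1.693 -3.14 -1.64
v 2.095 -3.907 -2.51
v 1.66 -3.372 -1.528
v 2.185 -4.101 -2.364
v 1.75 -3.565 -1.383
v 2.375 -4.206 -2.223
v 1.94 -3.67 -1.241
v 2.614 -4.193 -2.124
v 2.179 -3.657 -1.142
v -0.439 -1.734 -4.151
v 0.081 -1.802 -3.616
v -0.721 -2.395 -2.913
v -1.241 -2.326 -3.449
v -0.053 -1.531 -3.541
v -0.856 -2.123 -2.838
v -0.255 -1.295 -3.572
v -1.057 -1.887 -2.869
v -0.488 -1.135 -3.703
v -1.29 -1.727 -3
v -0.713 -1.078 -3.912
v -1.515 -1.67 -3.209
v -0.89 -1.135 -4.162
v -1.692 -1.727 -3.459
v -0.989 -1.295 -4.41
v -1.792 -1.887 -3.707
v -0.994 -1.531 -4.614
v -1.796 -2.123 -3.911
v -0.902 -1.802 -4.738
v -1.704 -2.395 -4.035
v -0.73 -2.062 -4.76
v -1.532 -2.654 -4.057
v -0.508 -2.264 -4.677
v -1.31 -2.857 -3.974
v -0.274 -2.375 -4.503
v -1.076 -2.967 -3.8
v -0.068 -2.375 -4.269
v -0.871 -2.967 -3.566
v 0.073 -2.264 -4.014
v -0.729 -2.857 -3.311
v 0.126 -2.062 -3.783
v -0.676 -2.654 -3.08
v -0.933 0.365 -0.492
v -0.215 0.469 -0.572
v -1.047 2.135 0.792
v -0.397 0.678 -0.876
v -0.749 0.787 -1.058
v -1.16 0.762 -1.061
v -1.499 0.612 -0.882
v -1.658 0.382 -0.58
v -1.587 0.147 -0.25
v -1.308 -0.018 0.003
v -0.911 -0.063 0.099
v -0.521 0.029 0.008
v -0.261 0.227 -0.243
v -3.066 -1.278 2.247
v -2.294 -1.03 1.697
v -2.334 -1.862 3.013
v -2.444 -0.522 2.228
v -2.959 -0.456 2.77
v -3.537 -0.873 3.005
v -3.839 -1.527 2.796
v -3.689 -2.035 2.266
v -3.174 -2.1 1.724
v -2.596 -1.684 1.489
v 3.818 4.794 1.138
v 4.416 4.107 0.426
v 2.384 3.593 1.094
v 2.982 2.906 0.382
v 3.314 3.025 1.483
v 4.2 3.768 1.51
v 2.6 3.932 0.01
v 3.486 4.675 0.037
v 3.663 3.574 -0.272
v 4.104 3.014 0.639
v 2.696 4.686 0.881
v 3.137 4.126 1.792
v 4.243 4.556 0.786
v 2.557 3.144 0.734
v 2.752 3.214 1.381
v 3.104 2.81 0.962
v 4.116 4.357 1.423
v 4.468 3.953 1.004
v 3.82 3.317 1.626
v 2.332 3.747 0.516
v 2.684 3.343 0.097
v 3.696 4.89 0.558
v 4.048 4.486 0.139
v 2.98 4.383 -0.106
v 4.152 3.839 -0.043
v 3.309 3.133 -0.069
v 3.084 3.736 -0.288
v 3.605 4.173 -0.271
v 4.411 3.51 0.492
v 3.568 2.803 0.466
v 3.763 2.874 1.114
v 4.284 3.31 1.13
v 3.968 3.196 0.082
v 3.232 4.897 1.054
v 2.389 4.19 1.028
v 2.516 4.39 0.39
v 3.037 4.826 0.406
v 3.491 4.567 1.589
v 2.648 3.861 1.563
v 3.195 3.527 1.791
v 3.716 3.964 1.808
v 2.832 4.504 1.438
f 2 1 5
f 2 5 3
f 3 5 6
f 3 6 4
f 5 1 7
f 5 7 6
f 6 7 8
f 6 8 4
f 7 1 9
f 7 9 8
f 8 9 10
f 8 10 4
f 9 1 11
f 9 11 10
f 10 11 12
f 10 12 4
f 11 1 13
f 11 13 12
f 12 13 14
f 12 14 4
f 13 1 15
f 13 15 14
f 14 15 16
f 14 16 4
f 15 1 17
f 15 17 16
f 16 17 18
f 16 18 4
f 17 1 19
f 17 19 18
f 18 19 20
f 18 20 4
f 19 1 21
f 19 21 20
f 20 21 22
f 20 22 4
f 21 1 23
f 21 23 22
f 22 23 24
f 22 24 4
f 23 1 25
f 23 25 24
f 24 25 26
f 24 26 4
f 25 1 2
f 25 2 26
f 26 2 3
f 26 3 4
f 28 27 31
f 28 31 29
f 29 31 32
f 29 32 30
f 31 27 33
f 31 33 32
f 32 33 34
f 32 34 30
f 33 27 35
f 33 35 34
f 34 35 36
f 34 36 30
f 35 27 37
f 35 37 36
f 36 37 38
f 36 38 30
f 37 27 39
f 37 39 38
f 38 39 40
f 38 40 30
f 39 27 41
f 39 41 40
f 40 41 42
f 40 42 30
f 41 27 43
f 41 43 42
f 42 43 44
f 42 44 30
f 43 27 45
f 43 45 44
f 44 45 46
f 44 46 30
f 45 27 47
f 45 47 46
f 46 47 48
f 46 48 30
f 47 27 49
f 47 49 48
f 48 49 50
f 48 50 30
f 49 27 51
f 49 51 50
f 50 51 52
f 50 52 30
f 51 27 53
f 51 53 52
f 52 53 54
f 52 54 30
f 53 27 55
f 53 55 54
f 54 55 56
f 54 56 30
f 55 27 57
f 55 57 56
f 56 57 58
f 56 58 30
f 57 27 28
f 57 28 58
f 58 28 29
f 58 29 30
f 60 59 62
f 60 62 61
f 62 59 63
f 62 63 61
f 63 59 64
f 63 64 61
f 64 59 65
f 64 65 61
f 65 59 66
f 65 66 61
f 66 59 67
f 66 67 61
f 67 59 68
f 67 68 61
f 68 59 69
f 68 69 61
f 69 59 70
f 69 70 61
f 70 59 71
f 70 71 61
f 71 59 60
f 71 60 61
f 73 72 75
f 73 75 74
f 75 72 76
f 75 76 74
f 76 72 77
f 76 77 74
f 77 72 78
f 77 78 74
f 78 72 79
f 78 79 74
f 79 72 80
f 79 80 74
f 80 72 81
f 80 81 74
f 81 72 73
f 81 73 74
f 82 119 98
f 119 93 122
f 98 122 87
f 119 122 98
f 82 98 94
f 98 87 99
f 94 99 83
f 98 99 94
f 82 94 103
f 94 83 104
f 103 104 89
f 94 104 103
f 82 103 115
f 103 89 118
f 115 118 92
f 103 118 115
f 82 115 119
f 115 92 123
f 119 123 93
f 115 123 119
f 83 99 110
f 99 87 113
f 110 113 91
f 99 113 110
f 87 122 100
f 122 93 121
f 100 121 86
f 122 121 100
f 93 123 120
f 123 92 116
f 120 116 84
f 123 116 120
f 92 118 117
f 118 89 105
f 117 105 88
f 118 105 117
f 89 104 109
f 104 83 106
f 109 106 90
f 104 106 109
f 85 111 97
f 111 91 112
f 97 112 86
f 111 112 97
f 85 97 95
f 97 86 96
f 95 96 84
f 97 96 95
f 85 95 102
f 95 84 101
f 102 101 88
f 95 101 102
f 85 102 107
f 102 88 108
f 107 108 90
f 102 108 107
f 85 107 111
f 107 90 114
f 111 114 91
f 107 114 111
f 86 112 100
f 112 91 113
f 100 113 87
f 112 113 100
f 84 96 120
f 96 86 121
f 120 121 93
f 96 121 120
f 88 101 117
f 101 84 116
f 117 116 92
f 101 116 117
f 90 108 109
f 108 88 105
f 109 105 89
f 108 105 109
f 91 114 110
f 114 90 106
f 110 106 83
f 114 106 110



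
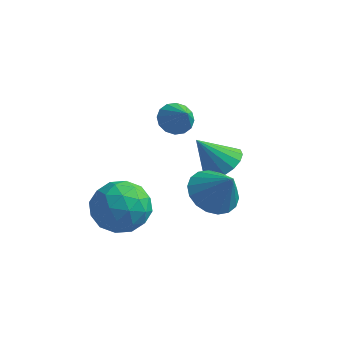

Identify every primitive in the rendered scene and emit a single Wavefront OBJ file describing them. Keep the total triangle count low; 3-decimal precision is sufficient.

v 1.497 0.596 -3.218
v 2.254 0.261 -3.849
v 2.383 0.344 -2.022
v 2.34 0.715 -3.817
v 2.259 1.145 -3.666
v 2.027 1.466 -3.427
v 1.69 1.615 -3.147
v 1.316 1.563 -2.88
v 0.977 1.318 -2.681
v 0.741 0.931 -2.588
v 0.655 0.477 -2.62
v 0.736 0.047 -2.771
v 0.967 -0.274 -3.01
v 1.304 -0.423 -3.29
v 1.679 -0.371 -3.556
v 2.018 -0.126 -3.756
v -1.656 -0.2 -3.766
v -0.5 -0.411 -3.528
v -2 -2.109 -3.792
v -0.844 -2.32 -3.554
v -1.548 -1.828 -2.718
v -1.336 -0.649 -2.701
v -1.164 -1.871 -4.619
v -0.952 -0.692 -4.602
v -0.196 -1.444 -4.055
v -0.434 -1.418 -2.88
v -2.066 -1.102 -4.44
v -2.304 -1.076 -3.265
v -1.048 -0.138 -3.644
v -1.452 -2.382 -3.676
v -1.866 -2.093 -3.184
v -1.187 -2.217 -3.044
v -1.539 -0.278 -3.159
v -0.86 -0.402 -3.019
v -1.476 -1.235 -2.543
v -1.64 -2.118 -4.301
v -0.961 -2.242 -4.161
v -1.313 -0.303 -4.276
v -0.634 -0.427 -4.136
v -1.024 -1.285 -4.777
v -0.19 -0.87 -3.814
v -0.392 -1.991 -3.83
v -0.58 -1.728 -4.455
v -0.456 -1.034 -4.446
v -0.33 -0.854 -3.124
v -0.532 -1.976 -3.139
v -0.945 -1.687 -2.648
v -0.821 -0.994 -2.638
v -0.151 -1.461 -3.434
v -1.968 -0.544 -4.181
v -2.17 -1.666 -4.196
v -1.679 -1.526 -4.682
v -1.555 -0.833 -4.672
v -2.108 -0.529 -3.49
v -2.31 -1.65 -3.506
v -2.044 -1.486 -2.874
v -1.92 -0.792 -2.865
v -2.349 -1.059 -3.886
v 0.883 2.761 -3.294
v 1.64 2.617 -2.828
v -0.003 2.319 -1.986
v 1.549 3.03 -2.751
v 1.305 3.382 -2.798
v 0.964 3.592 -2.958
v 0.605 3.611 -3.195
v 0.31 3.435 -3.455
v 0.146 3.105 -3.678
v 0.151 2.696 -3.812
v 0.324 2.302 -3.828
v 0.625 2.012 -3.722
v 0.985 1.895 -3.517
v 1.322 1.975 -3.261
v 1.559 2.236 -3.013
v -0.626 1.895 -0.749
v -0.052 2.026 -1.163
v 0.106 1.345 0.089
v -0.082 2.325 -0.942
v -0.257 2.508 -0.669
v -0.531 2.527 -0.417
v -0.831 2.376 -0.254
v -1.075 2.096 -0.223
v -1.199 1.763 -0.334
v -1.17 1.464 -0.555
v -0.995 1.281 -0.828
v -0.721 1.263 -1.08
v -0.421 1.413 -1.243
v -0.177 1.693 -1.274
f 2 1 4
f 2 4 3
f 4 1 5
f 4 5 3
f 5 1 6
f 5 6 3
f 6 1 7
f 6 7 3
f 7 1 8
f 7 8 3
f 8 1 9
f 8 9 3
f 9 1 10
f 9 10 3
f 10 1 11
f 10 11 3
f 11 1 12
f 11 12 3
f 12 1 13
f 12 13 3
f 13 1 14
f 13 14 3
f 14 1 15
f 14 15 3
f 15 1 16
f 15 16 3
f 16 1 2
f 16 2 3
f 17 54 33
f 54 28 57
f 33 57 22
f 54 57 33
f 17 33 29
f 33 22 34
f 29 34 18
f 33 34 29
f 17 29 38
f 29 18 39
f 38 39 24
f 29 39 38
f 17 38 50
f 38 24 53
f 50 53 27
f 38 53 50
f 17 50 54
f 50 27 58
f 54 58 28
f 50 58 54
f 18 34 45
f 34 22 48
f 45 48 26
f 34 48 45
f 22 57 35
f 57 28 56
f 35 56 21
f 57 56 35
f 28 58 55
f 58 27 51
f 55 51 19
f 58 51 55
f 27 53 52
f 53 24 40
f 52 40 23
f 53 40 52
f 24 39 44
f 39 18 41
f 44 41 25
f 39 41 44
f 20 46 32
f 46 26 47
f 32 47 21
f 46 47 32
f 20 32 30
f 32 21 31
f 30 31 19
f 32 31 30
f 20 30 37
f 30 19 36
f 37 36 23
f 30 36 37
f 20 37 42
f 37 23 43
f 42 43 25
f 37 43 42
f 20 42 46
f 42 25 49
f 46 49 26
f 42 49 46
f 21 47 35
f 47 26 48
f 35 48 22
f 47 48 35
f 19 31 55
f 31 21 56
f 55 56 28
f 31 56 55
f 23 36 52
f 36 19 51
f 52 51 27
f 36 51 52
f 25 43 44
f 43 23 40
f 44 40 24
f 43 40 44
f 26 49 45
f 49 25 41
f 45 41 18
f 49 41 45
f 60 59 62
f 60 62 61
f 62 59 63
f 62 63 61
f 63 59 64
f 63 64 61
f 64 59 65
f 64 65 61
f 65 59 66
f 65 66 61
f 66 59 67
f 66 67 61
f 67 59 68
f 67 68 61
f 68 59 69
f 68 69 61
f 69 59 70
f 69 70 61
f 70 59 71
f 70 71 61
f 71 59 72
f 71 72 61
f 72 59 73
f 72 73 61
f 73 59 60
f 73 60 61
f 75 74 77
f 75 77 76
f 77 74 78
f 77 78 76
f 78 74 79
f 78 79 76
f 79 74 80
f 79 80 76
f 80 74 81
f 80 81 76
f 81 74 82
f 81 82 76
f 82 74 83
f 82 83 76
f 83 74 84
f 83 84 76
f 84 74 85
f 84 85 76
f 85 74 86
f 85 86 76
f 86 74 87
f 86 87 76
f 87 74 75
f 87 75 76



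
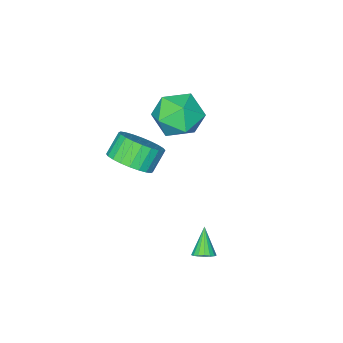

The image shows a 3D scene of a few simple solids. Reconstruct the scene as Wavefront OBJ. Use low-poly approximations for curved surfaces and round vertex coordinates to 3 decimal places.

v -0.492 1.557 -2.165
v -0.092 1.68 -1.891
v -1.028 0.963 -1.115
v -0.241 1.866 -1.862
v -0.447 1.98 -1.902
v -0.664 1.998 -2.002
v -0.841 1.915 -2.14
v -0.938 1.75 -2.283
v -0.934 1.541 -2.399
v -0.828 1.335 -2.462
v -0.645 1.181 -2.456
v -0.428 1.113 -2.384
v -0.225 1.146 -2.261
v -0.083 1.274 -2.117
v -0.035 1.467 -1.983
v 0.905 -1.284 2.522
v 1.427 -0.618 3.055
v 0.698 -0.731 3.911
v 0.175 -1.396 3.378
v 1.174 -0.386 2.87
v 0.445 -0.499 3.726
v 0.88 -0.29 2.632
v 0.151 -0.403 3.488
v 0.59 -0.346 2.377
v -0.139 -0.458 3.233
v 0.347 -0.544 2.145
v -0.382 -0.657 3.001
v 0.19 -0.855 1.97
v -0.539 -0.968 2.826
v 0.141 -1.231 1.879
v -0.588 -1.344 2.734
v 0.208 -1.615 1.885
v -0.521 -1.728 2.741
v 0.382 -1.949 1.989
v -0.347 -2.062 2.845
v 0.635 -2.181 2.174
v -0.094 -2.294 3.03
v 0.929 -2.277 2.412
v 0.2 -2.39 3.268
v 1.219 -2.222 2.667
v 0.49 -2.334 3.523
v 1.462 -2.023 2.899
v 0.733 -2.136 3.755
v 1.619 -1.712 3.074
v 0.89 -1.825 3.93
v 1.668 -1.336 3.166
v 0.939 -1.449 4.021
v 1.601 -0.952 3.159
v 0.872 -1.065 4.015
v -3.059 -2.577 1.272
v -2.413 -3.538 1.718
v -4.687 -3.742 1.122
v -4.041 -4.703 1.568
v -4.321 -3.746 2.307
v -3.314 -3.026 2.4
v -3.786 -4.254 0.44
v -2.779 -3.534 0.533
v -2.862 -4.574 1.204
v -3.193 -4.26 2.358
v -3.907 -3.02 0.482
v -4.238 -2.706 1.636
f 2 1 4
f 2 4 3
f 4 1 5
f 4 5 3
f 5 1 6
f 5 6 3
f 6 1 7
f 6 7 3
f 7 1 8
f 7 8 3
f 8 1 9
f 8 9 3
f 9 1 10
f 9 10 3
f 10 1 11
f 10 11 3
f 11 1 12
f 11 12 3
f 12 1 13
f 12 13 3
f 13 1 14
f 13 14 3
f 14 1 15
f 14 15 3
f 15 1 2
f 15 2 3
f 17 16 20
f 17 20 18
f 18 20 21
f 18 21 19
f 20 16 22
f 20 22 21
f 21 22 23
f 21 23 19
f 22 16 24
f 22 24 23
f 23 24 25
f 23 25 19
f 24 16 26
f 24 26 25
f 25 26 27
f 25 27 19
f 26 16 28
f 26 28 27
f 27 28 29
f 27 29 19
f 28 16 30
f 28 30 29
f 29 30 31
f 29 31 19
f 30 16 32
f 30 32 31
f 31 32 33
f 31 33 19
f 32 16 34
f 32 34 33
f 33 34 35
f 33 35 19
f 34 16 36
f 34 36 35
f 35 36 37
f 35 37 19
f 36 16 38
f 36 38 37
f 37 38 39
f 37 39 19
f 38 16 40
f 38 40 39
f 39 40 41
f 39 41 19
f 40 16 42
f 40 42 41
f 41 42 43
f 41 43 19
f 42 16 44
f 42 44 43
f 43 44 45
f 43 45 19
f 44 16 46
f 44 46 45
f 45 46 47
f 45 47 19
f 46 16 48
f 46 48 47
f 47 48 49
f 47 49 19
f 48 16 17
f 48 17 49
f 49 17 18
f 49 18 19
f 50 61 55
f 50 55 51
f 50 51 57
f 50 57 60
f 50 60 61
f 51 55 59
f 55 61 54
f 61 60 52
f 60 57 56
f 57 51 58
f 53 59 54
f 53 54 52
f 53 52 56
f 53 56 58
f 53 58 59
f 54 59 55
f 52 54 61
f 56 52 60
f 58 56 57
f 59 58 51



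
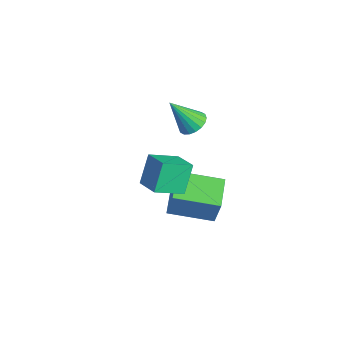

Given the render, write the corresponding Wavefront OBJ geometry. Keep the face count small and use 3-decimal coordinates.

v -2.847 1.765 0.392
v -2.46 1.182 0.098
v -3.173 0.755 1.968
v -2.22 1.357 0.26
v -2.105 1.613 0.448
v -2.136 1.899 0.625
v -2.309 2.159 0.756
v -2.588 2.341 0.815
v -2.918 2.409 0.79
v -3.235 2.349 0.687
v -3.474 2.174 0.525
v -3.59 1.918 0.337
v -3.558 1.631 0.159
v -3.386 1.372 0.028
v -3.107 1.19 -0.031
v -2.776 1.122 -0.006
v -1.377 0.115 -2.459
v -0.853 0.201 -0.866
v -0.407 2.044 -2.882
v 0.117 2.129 -1.289
v 0.003 -0.669 -2.871
v 0.527 -0.584 -1.278
v 0.973 1.259 -3.294
v 1.497 1.345 -1.701
v 1.931 -0.884 3.092
v 1.941 -2.245 3.722
v 3.127 -0.697 3.478
v 3.136 -2.058 4.108
v 2.444 -1.482 1.792
v 2.453 -2.843 2.422
v 3.639 -1.295 2.178
v 3.649 -2.656 2.808
f 2 1 4
f 2 4 3
f 4 1 5
f 4 5 3
f 5 1 6
f 5 6 3
f 6 1 7
f 6 7 3
f 7 1 8
f 7 8 3
f 8 1 9
f 8 9 3
f 9 1 10
f 9 10 3
f 10 1 11
f 10 11 3
f 11 1 12
f 11 12 3
f 12 1 13
f 12 13 3
f 13 1 14
f 13 14 3
f 14 1 15
f 14 15 3
f 15 1 16
f 15 16 3
f 16 1 2
f 16 2 3
f 18 20 17
f 21 18 17
f 17 20 19
f 19 21 17
f 18 24 20
f 22 18 21
f 22 24 18
f 20 24 19
f 23 21 19
f 19 24 23
f 23 22 21
f 24 22 23
f 26 28 25
f 29 26 25
f 25 28 27
f 27 29 25
f 26 32 28
f 30 26 29
f 30 32 26
f 28 32 27
f 31 29 27
f 27 32 31
f 31 30 29
f 32 30 31



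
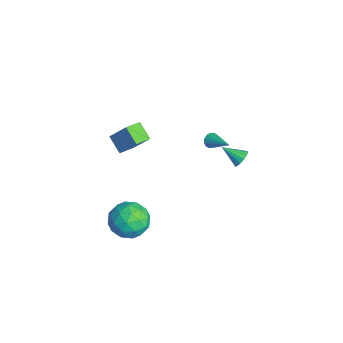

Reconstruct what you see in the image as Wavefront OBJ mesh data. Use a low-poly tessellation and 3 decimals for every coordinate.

v -2.362 4.254 -3.645
v -1.918 4.251 -3.227
v -3.038 3.326 -2.935
v -2.121 4.473 -3.13
v -2.388 4.636 -3.17
v -2.648 4.697 -3.338
v -2.832 4.639 -3.588
v -2.89 4.478 -3.854
v -2.807 4.257 -4.063
v -2.604 4.035 -4.161
v -2.337 3.872 -4.12
v -2.077 3.811 -3.952
v -1.893 3.869 -3.702
v -1.835 4.03 -3.437
v -4.539 -2.752 -1.563
v -3.879 -1.964 -0.298
v -5.059 -1.821 -1.871
v -4.398 -1.033 -0.606
v -3.582 -2.447 -2.254
v -2.921 -1.659 -0.989
v -4.101 -1.516 -2.562
v -3.441 -0.728 -1.297
v 0.272 -2.677 -3.34
v 1.351 -2.314 -3.777
v 1.129 -4.266 -2.543
v 2.208 -3.903 -2.98
v 1.671 -3.275 -2.083
v 1.141 -2.293 -2.575
v 1.339 -4.287 -3.745
v 0.809 -3.305 -4.237
v 2.011 -3.308 -4.027
v 2.215 -2.683 -3
v 0.265 -3.897 -3.32
v 0.469 -3.272 -2.293
v 0.736 -2.356 -3.628
v 1.744 -4.224 -2.692
v 1.428 -3.855 -2.165
v 2.062 -3.641 -2.421
v 0.612 -2.344 -2.922
v 1.247 -2.13 -3.179
v 1.435 -2.695 -2.183
v 1.233 -4.45 -3.141
v 1.868 -4.236 -3.398
v 0.418 -2.939 -3.899
v 1.052 -2.725 -4.155
v 1.045 -3.885 -4.137
v 1.758 -2.727 -4.032
v 2.262 -3.661 -3.564
v 1.752 -3.887 -4.013
v 1.44 -3.31 -4.302
v 1.879 -2.359 -3.428
v 2.383 -3.293 -2.96
v 2.066 -2.925 -2.433
v 1.755 -2.347 -2.722
v 2.266 -2.944 -3.575
v 0.097 -3.287 -3.36
v 0.601 -4.221 -2.892
v 0.725 -4.233 -3.598
v 0.414 -3.655 -3.887
v 0.218 -2.919 -2.756
v 0.722 -3.853 -2.288
v 1.04 -3.27 -2.018
v 0.728 -2.693 -2.307
v 0.214 -3.636 -2.745
v -1.625 2.222 -0.532
v -1.34 1.985 -0.867
v -0.295 2.798 0.192
v -1.385 2.218 -0.97
v -1.494 2.453 -0.956
v -1.638 2.625 -0.828
v -1.779 2.69 -0.621
v -1.878 2.629 -0.39
v -1.91 2.46 -0.197
v -1.866 2.227 -0.094
v -1.756 1.992 -0.108
v -1.612 1.82 -0.236
v -1.471 1.755 -0.443
v -1.372 1.816 -0.674
f 2 1 4
f 2 4 3
f 4 1 5
f 4 5 3
f 5 1 6
f 5 6 3
f 6 1 7
f 6 7 3
f 7 1 8
f 7 8 3
f 8 1 9
f 8 9 3
f 9 1 10
f 9 10 3
f 10 1 11
f 10 11 3
f 11 1 12
f 11 12 3
f 12 1 13
f 12 13 3
f 13 1 14
f 13 14 3
f 14 1 2
f 14 2 3
f 16 18 15
f 19 16 15
f 15 18 17
f 17 19 15
f 16 22 18
f 20 16 19
f 20 22 16
f 18 22 17
f 21 19 17
f 17 22 21
f 21 20 19
f 22 20 21
f 23 60 39
f 60 34 63
f 39 63 28
f 60 63 39
f 23 39 35
f 39 28 40
f 35 40 24
f 39 40 35
f 23 35 44
f 35 24 45
f 44 45 30
f 35 45 44
f 23 44 56
f 44 30 59
f 56 59 33
f 44 59 56
f 23 56 60
f 56 33 64
f 60 64 34
f 56 64 60
f 24 40 51
f 40 28 54
f 51 54 32
f 40 54 51
f 28 63 41
f 63 34 62
f 41 62 27
f 63 62 41
f 34 64 61
f 64 33 57
f 61 57 25
f 64 57 61
f 33 59 58
f 59 30 46
f 58 46 29
f 59 46 58
f 30 45 50
f 45 24 47
f 50 47 31
f 45 47 50
f 26 52 38
f 52 32 53
f 38 53 27
f 52 53 38
f 26 38 36
f 38 27 37
f 36 37 25
f 38 37 36
f 26 36 43
f 36 25 42
f 43 42 29
f 36 42 43
f 26 43 48
f 43 29 49
f 48 49 31
f 43 49 48
f 26 48 52
f 48 31 55
f 52 55 32
f 48 55 52
f 27 53 41
f 53 32 54
f 41 54 28
f 53 54 41
f 25 37 61
f 37 27 62
f 61 62 34
f 37 62 61
f 29 42 58
f 42 25 57
f 58 57 33
f 42 57 58
f 31 49 50
f 49 29 46
f 50 46 30
f 49 46 50
f 32 55 51
f 55 31 47
f 51 47 24
f 55 47 51
f 66 65 68
f 66 68 67
f 68 65 69
f 68 69 67
f 69 65 70
f 69 70 67
f 70 65 71
f 70 71 67
f 71 65 72
f 71 72 67
f 72 65 73
f 72 73 67
f 73 65 74
f 73 74 67
f 74 65 75
f 74 75 67
f 75 65 76
f 75 76 67
f 76 65 77
f 76 77 67
f 77 65 78
f 77 78 67
f 78 65 66
f 78 66 67



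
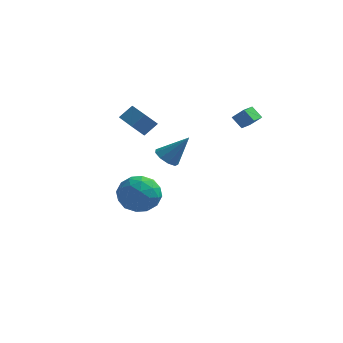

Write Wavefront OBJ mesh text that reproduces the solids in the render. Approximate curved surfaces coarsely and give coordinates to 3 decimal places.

v -0.373 -3.054 1.824
v 0.171 -2.949 1.38
v 0.653 -2.746 3.156
v -0.06 -2.529 1.462
v -0.438 -2.355 1.712
v -0.785 -2.508 2.015
v -0.94 -2.916 2.229
v -0.83 -3.388 2.253
v -0.506 -3.704 2.076
v -0.12 -3.715 1.781
v 0.147 -3.417 1.506
v -2.919 2.567 -4.511
v -2.032 2.137 -3.74
v -4.328 1.583 -3.44
v -3.441 1.153 -2.669
v -3.734 2.369 -2.668
v -2.864 2.977 -3.33
v -3.496 0.743 -3.85
v -2.626 1.351 -4.512
v -2.389 1.009 -3.331
v -2.536 2.014 -2.601
v -3.824 1.706 -4.579
v -3.971 2.711 -3.849
v -2.352 2.438 -4.219
v -4.008 1.282 -2.961
v -4.18 1.997 -2.96
v -3.659 1.744 -2.507
v -2.841 2.932 -3.978
v -2.32 2.679 -3.525
v -3.32 2.816 -2.895
v -4.04 1.041 -3.655
v -3.519 0.788 -3.202
v -2.701 1.976 -4.673
v -2.18 1.723 -4.22
v -3.04 0.904 -4.285
v -2.041 1.523 -3.526
v -2.869 0.944 -2.897
v -2.901 0.703 -3.591
v -2.389 1.061 -3.98
v -2.127 2.113 -3.097
v -2.955 1.535 -2.467
v -3.128 2.25 -2.467
v -2.616 2.608 -2.856
v -2.337 1.451 -2.857
v -3.405 2.185 -4.713
v -4.233 1.607 -4.083
v -3.744 1.112 -4.324
v -3.232 1.47 -4.713
v -3.491 2.776 -4.283
v -4.319 2.197 -3.654
v -3.971 2.659 -3.2
v -3.459 3.017 -3.589
v -4.023 2.269 -4.323
v 1.287 3.411 1.796
v 1.916 3.378 2.424
v 1.507 4.362 1.626
v 2.136 4.328 2.255
v 1.864 3.172 1.205
v 2.493 3.138 1.834
v 2.084 4.122 1.036
v 2.713 4.089 1.664
v -2.516 -1.608 2.984
v -1.97 -1.135 3.631
v -3.593 -0.149 2.825
v -3.046 0.324 3.472
v -1.974 -1.284 2.288
v -1.427 -0.811 2.935
v -3.05 0.175 2.129
v -2.504 0.648 2.776
f 2 1 4
f 2 4 3
f 4 1 5
f 4 5 3
f 5 1 6
f 5 6 3
f 6 1 7
f 6 7 3
f 7 1 8
f 7 8 3
f 8 1 9
f 8 9 3
f 9 1 10
f 9 10 3
f 10 1 11
f 10 11 3
f 11 1 2
f 11 2 3
f 12 49 28
f 49 23 52
f 28 52 17
f 49 52 28
f 12 28 24
f 28 17 29
f 24 29 13
f 28 29 24
f 12 24 33
f 24 13 34
f 33 34 19
f 24 34 33
f 12 33 45
f 33 19 48
f 45 48 22
f 33 48 45
f 12 45 49
f 45 22 53
f 49 53 23
f 45 53 49
f 13 29 40
f 29 17 43
f 40 43 21
f 29 43 40
f 17 52 30
f 52 23 51
f 30 51 16
f 52 51 30
f 23 53 50
f 53 22 46
f 50 46 14
f 53 46 50
f 22 48 47
f 48 19 35
f 47 35 18
f 48 35 47
f 19 34 39
f 34 13 36
f 39 36 20
f 34 36 39
f 15 41 27
f 41 21 42
f 27 42 16
f 41 42 27
f 15 27 25
f 27 16 26
f 25 26 14
f 27 26 25
f 15 25 32
f 25 14 31
f 32 31 18
f 25 31 32
f 15 32 37
f 32 18 38
f 37 38 20
f 32 38 37
f 15 37 41
f 37 20 44
f 41 44 21
f 37 44 41
f 16 42 30
f 42 21 43
f 30 43 17
f 42 43 30
f 14 26 50
f 26 16 51
f 50 51 23
f 26 51 50
f 18 31 47
f 31 14 46
f 47 46 22
f 31 46 47
f 20 38 39
f 38 18 35
f 39 35 19
f 38 35 39
f 21 44 40
f 44 20 36
f 40 36 13
f 44 36 40
f 55 57 54
f 58 55 54
f 54 57 56
f 56 58 54
f 55 61 57
f 59 55 58
f 59 61 55
f 57 61 56
f 60 58 56
f 56 61 60
f 60 59 58
f 61 59 60
f 63 65 62
f 66 63 62
f 62 65 64
f 64 66 62
f 63 69 65
f 67 63 66
f 67 69 63
f 65 69 64
f 68 66 64
f 64 69 68
f 68 67 66
f 69 67 68



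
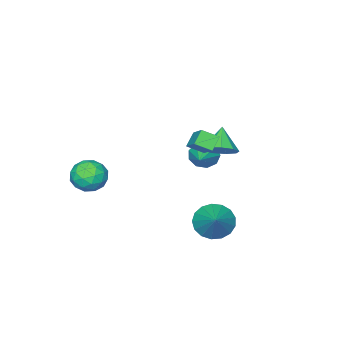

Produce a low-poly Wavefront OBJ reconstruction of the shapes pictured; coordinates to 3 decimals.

v -3.905 -2.273 0.241
v -3.523 -2.403 -0.38
v -2.695 -1.387 0.799
v -3.804 -1.986 -0.433
v -4.133 -1.703 -0.171
v -4.354 -1.687 0.283
v -4.365 -1.945 0.719
v -4.161 -2.357 0.93
v -3.837 -2.73 0.82
v -3.544 -2.889 0.438
v -3.42 -2.76 -0.035
v -2.087 -0.096 2.969
v -1.582 -0.677 3.351
v -1.532 0.924 3.785
v -1.026 0.343 4.168
v -1.514 0.037 2.412
v -1.008 -0.544 2.795
v -0.958 1.057 3.229
v -0.453 0.476 3.611
v 1.751 -3.385 -0.084
v 2.442 -3.887 0.243
v 0.918 -3.773 1.077
v 1.609 -4.275 1.404
v 1.672 -3.363 1.394
v 2.187 -3.123 0.676
v 1.173 -4.537 0.644
v 1.688 -4.297 -0.074
v 2.085 -4.599 0.693
v 2.393 -3.874 1.157
v 0.967 -3.786 0.163
v 1.275 -3.061 0.627
v 2.169 -3.602 -0.022
v 1.191 -4.058 1.342
v 1.228 -3.522 1.336
v 1.634 -3.817 1.529
v 2.019 -3.153 0.232
v 2.425 -3.448 0.425
v 1.973 -3.14 1.101
v 0.935 -4.212 0.895
v 1.341 -4.507 1.088
v 1.726 -3.843 -0.209
v 2.132 -4.138 -0.016
v 1.387 -4.52 0.219
v 2.365 -4.316 0.434
v 1.876 -4.544 1.117
v 1.62 -4.698 0.67
v 1.922 -4.557 0.248
v 2.547 -3.889 0.707
v 2.057 -4.117 1.389
v 2.094 -3.581 1.383
v 2.397 -3.44 0.962
v 2.337 -4.308 0.971
v 1.303 -3.543 -0.069
v 0.813 -3.771 0.613
v 0.963 -4.22 0.358
v 1.266 -4.079 -0.063
v 1.484 -3.116 0.203
v 0.995 -3.344 0.886
v 1.438 -3.103 1.072
v 1.74 -2.962 0.65
v 1.023 -3.352 0.349
v -3.168 -0.586 1.576
v -2.471 -0.634 2.059
v -3.892 -1.154 2.564
v -2.742 -0.128 2.151
v -3.213 0.164 1.973
v -3.663 0.104 1.61
v -3.881 -0.278 1.23
v -3.766 -0.805 1.013
v -3.371 -1.229 1.058
v -2.881 -1.353 1.346
v -2.526 -1.118 1.741
v -0.568 1.568 -0.809
v -0.086 1.869 -1.558
v 0.388 2.572 0.209
v -0.427 2.161 -1.525
v -0.801 2.316 -1.328
v -1.121 2.301 -1.012
v -1.314 2.118 -0.65
v -1.337 1.808 -0.324
v -1.183 1.444 -0.109
v -0.889 1.108 -0.055
v -0.521 0.878 -0.173
v -0.164 0.805 -0.437
v 0.101 0.908 -0.786
v 0.212 1.162 -1.141
v 0.144 1.508 -1.419
f 2 1 4
f 2 4 3
f 4 1 5
f 4 5 3
f 5 1 6
f 5 6 3
f 6 1 7
f 6 7 3
f 7 1 8
f 7 8 3
f 8 1 9
f 8 9 3
f 9 1 10
f 9 10 3
f 10 1 11
f 10 11 3
f 11 1 2
f 11 2 3
f 13 15 12
f 16 13 12
f 12 15 14
f 14 16 12
f 13 19 15
f 17 13 16
f 17 19 13
f 15 19 14
f 18 16 14
f 14 19 18
f 18 17 16
f 19 17 18
f 20 57 36
f 57 31 60
f 36 60 25
f 57 60 36
f 20 36 32
f 36 25 37
f 32 37 21
f 36 37 32
f 20 32 41
f 32 21 42
f 41 42 27
f 32 42 41
f 20 41 53
f 41 27 56
f 53 56 30
f 41 56 53
f 20 53 57
f 53 30 61
f 57 61 31
f 53 61 57
f 21 37 48
f 37 25 51
f 48 51 29
f 37 51 48
f 25 60 38
f 60 31 59
f 38 59 24
f 60 59 38
f 31 61 58
f 61 30 54
f 58 54 22
f 61 54 58
f 30 56 55
f 56 27 43
f 55 43 26
f 56 43 55
f 27 42 47
f 42 21 44
f 47 44 28
f 42 44 47
f 23 49 35
f 49 29 50
f 35 50 24
f 49 50 35
f 23 35 33
f 35 24 34
f 33 34 22
f 35 34 33
f 23 33 40
f 33 22 39
f 40 39 26
f 33 39 40
f 23 40 45
f 40 26 46
f 45 46 28
f 40 46 45
f 23 45 49
f 45 28 52
f 49 52 29
f 45 52 49
f 24 50 38
f 50 29 51
f 38 51 25
f 50 51 38
f 22 34 58
f 34 24 59
f 58 59 31
f 34 59 58
f 26 39 55
f 39 22 54
f 55 54 30
f 39 54 55
f 28 46 47
f 46 26 43
f 47 43 27
f 46 43 47
f 29 52 48
f 52 28 44
f 48 44 21
f 52 44 48
f 63 62 65
f 63 65 64
f 65 62 66
f 65 66 64
f 66 62 67
f 66 67 64
f 67 62 68
f 67 68 64
f 68 62 69
f 68 69 64
f 69 62 70
f 69 70 64
f 70 62 71
f 70 71 64
f 71 62 72
f 71 72 64
f 72 62 63
f 72 63 64
f 74 73 76
f 74 76 75
f 76 73 77
f 76 77 75
f 77 73 78
f 77 78 75
f 78 73 79
f 78 79 75
f 79 73 80
f 79 80 75
f 80 73 81
f 80 81 75
f 81 73 82
f 81 82 75
f 82 73 83
f 82 83 75
f 83 73 84
f 83 84 75
f 84 73 85
f 84 85 75
f 85 73 86
f 85 86 75
f 86 73 87
f 86 87 75
f 87 73 74
f 87 74 75



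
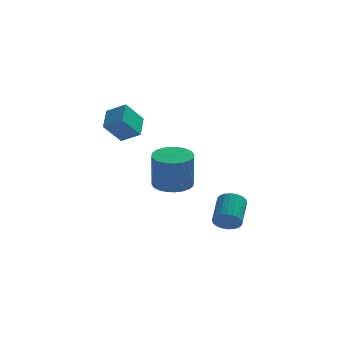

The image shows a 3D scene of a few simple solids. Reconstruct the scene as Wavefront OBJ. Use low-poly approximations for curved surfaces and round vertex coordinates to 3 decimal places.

v -4.439 3.152 3.849
v -3.531 2.729 4.392
v -4.257 4.337 4.468
v -3.349 3.915 5.011
v -3.591 3.585 2.769
v -2.683 3.163 3.312
v -3.409 4.771 3.388
v -2.501 4.348 3.931
v 1.376 2.694 -2.3
v 1.917 2.828 -2.771
v 2.264 4.24 -1.972
v 1.724 4.106 -1.5
v 1.697 2.955 -2.901
v 2.045 4.368 -2.102
v 1.429 3.042 -2.939
v 1.776 4.455 -2.14
v 1.152 3.076 -2.879
v 1.5 4.489 -2.08
v 0.91 3.052 -2.732
v 1.257 4.465 -1.933
v 0.739 2.974 -2.518
v 1.086 4.387 -1.719
v 0.664 2.853 -2.271
v 1.012 4.266 -1.472
v 0.698 2.707 -2.029
v 1.046 4.12 -1.23
v 0.836 2.56 -1.828
v 1.183 3.972 -1.029
v 1.055 2.432 -1.698
v 1.403 3.845 -0.899
v 1.324 2.345 -1.66
v 1.671 3.758 -0.861
v 1.6 2.311 -1.72
v 1.948 3.724 -0.921
v 1.843 2.335 -1.867
v 2.19 3.748 -1.068
v 2.014 2.413 -2.081
v 2.361 3.826 -1.282
v 2.088 2.534 -2.328
v 2.436 3.947 -1.529
v 2.054 2.68 -2.57
v 2.402 4.093 -1.771
v -1.15 3.637 -0.099
v -0.234 4.054 -0.017
v -0.254 3.701 1.982
v -1.17 3.283 1.899
v -0.467 4.368 0.036
v -0.487 4.015 2.035
v -0.804 4.57 0.069
v -0.823 4.217 2.068
v -1.193 4.63 0.076
v -1.213 4.277 2.075
v -1.576 4.539 0.056
v -1.595 4.186 2.055
v -1.894 4.311 0.012
v -1.914 3.957 2.011
v -2.099 3.979 -0.048
v -2.118 3.626 1.951
v -2.159 3.596 -0.116
v -2.179 3.243 1.883
v -2.066 3.219 -0.182
v -2.086 2.866 1.817
v -1.833 2.905 -0.235
v -1.853 2.552 1.764
v -1.497 2.703 -0.268
v -1.516 2.35 1.731
v -1.107 2.643 -0.275
v -1.127 2.29 1.724
v -0.725 2.734 -0.255
v -0.744 2.381 1.744
v -0.406 2.963 -0.211
v -0.426 2.609 1.788
v -0.202 3.294 -0.151
v -0.221 2.941 1.848
v -0.141 3.677 -0.083
v -0.161 3.324 1.916
f 2 4 1
f 5 2 1
f 1 4 3
f 3 5 1
f 2 8 4
f 6 2 5
f 6 8 2
f 4 8 3
f 7 5 3
f 3 8 7
f 7 6 5
f 8 6 7
f 10 9 13
f 10 13 11
f 11 13 14
f 11 14 12
f 13 9 15
f 13 15 14
f 14 15 16
f 14 16 12
f 15 9 17
f 15 17 16
f 16 17 18
f 16 18 12
f 17 9 19
f 17 19 18
f 18 19 20
f 18 20 12
f 19 9 21
f 19 21 20
f 20 21 22
f 20 22 12
f 21 9 23
f 21 23 22
f 22 23 24
f 22 24 12
f 23 9 25
f 23 25 24
f 24 25 26
f 24 26 12
f 25 9 27
f 25 27 26
f 26 27 28
f 26 28 12
f 27 9 29
f 27 29 28
f 28 29 30
f 28 30 12
f 29 9 31
f 29 31 30
f 30 31 32
f 30 32 12
f 31 9 33
f 31 33 32
f 32 33 34
f 32 34 12
f 33 9 35
f 33 35 34
f 34 35 36
f 34 36 12
f 35 9 37
f 35 37 36
f 36 37 38
f 36 38 12
f 37 9 39
f 37 39 38
f 38 39 40
f 38 40 12
f 39 9 41
f 39 41 40
f 40 41 42
f 40 42 12
f 41 9 10
f 41 10 42
f 42 10 11
f 42 11 12
f 44 43 47
f 44 47 45
f 45 47 48
f 45 48 46
f 47 43 49
f 47 49 48
f 48 49 50
f 48 50 46
f 49 43 51
f 49 51 50
f 50 51 52
f 50 52 46
f 51 43 53
f 51 53 52
f 52 53 54
f 52 54 46
f 53 43 55
f 53 55 54
f 54 55 56
f 54 56 46
f 55 43 57
f 55 57 56
f 56 57 58
f 56 58 46
f 57 43 59
f 57 59 58
f 58 59 60
f 58 60 46
f 59 43 61
f 59 61 60
f 60 61 62
f 60 62 46
f 61 43 63
f 61 63 62
f 62 63 64
f 62 64 46
f 63 43 65
f 63 65 64
f 64 65 66
f 64 66 46
f 65 43 67
f 65 67 66
f 66 67 68
f 66 68 46
f 67 43 69
f 67 69 68
f 68 69 70
f 68 70 46
f 69 43 71
f 69 71 70
f 70 71 72
f 70 72 46
f 71 43 73
f 71 73 72
f 72 73 74
f 72 74 46
f 73 43 75
f 73 75 74
f 74 75 76
f 74 76 46
f 75 43 44
f 75 44 76
f 76 44 45
f 76 45 46



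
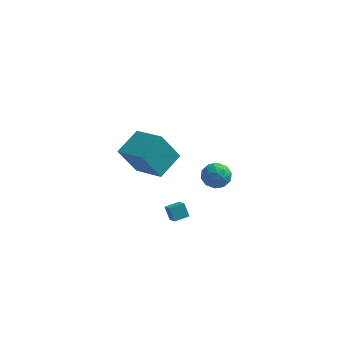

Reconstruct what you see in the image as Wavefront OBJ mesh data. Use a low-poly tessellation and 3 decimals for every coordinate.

v 0.407 3.891 -2.907
v 1.041 3.976 -3.702
v 1.419 2.784 -2.218
v 2.053 2.869 -3.013
v 1.945 3.646 -2.361
v 1.319 4.33 -2.787
v 1.141 2.43 -3.133
v 0.515 3.114 -3.559
v 1.494 3.073 -3.841
v 1.991 3.825 -3.364
v 0.469 2.935 -2.556
v 0.966 3.687 -2.079
v 0.635 4.03 -3.365
v 1.825 2.73 -2.555
v 1.761 3.186 -2.172
v 2.134 3.236 -2.639
v 0.799 4.239 -2.827
v 1.171 4.289 -3.294
v 1.703 4.095 -2.506
v 1.289 2.471 -2.626
v 1.661 2.521 -3.093
v 0.326 3.524 -3.281
v 0.699 3.574 -3.748
v 0.757 2.665 -3.414
v 1.274 3.55 -3.914
v 1.869 2.9 -3.509
v 1.333 2.641 -3.58
v 0.965 3.043 -3.83
v 1.566 3.992 -3.633
v 2.161 3.341 -3.229
v 2.098 3.798 -2.845
v 1.73 4.2 -3.096
v 1.833 3.461 -3.716
v 0.299 3.419 -2.691
v 0.894 2.768 -2.287
v 0.73 2.56 -2.824
v 0.362 2.962 -3.075
v 0.591 3.86 -2.411
v 1.186 3.21 -2.006
v 1.495 3.717 -2.09
v 1.127 4.119 -2.34
v 0.627 3.299 -2.204
v -2.676 -4.063 3.892
v -0.885 -5.123 4.507
v -2.003 -2.464 4.69
v -0.212 -3.523 5.304
v -1.728 -3.537 2.036
v 0.063 -4.596 2.65
v -1.055 -1.937 2.833
v 0.736 -2.997 3.448
v -0.178 -0.988 -4.23
v -0.575 -0.716 -3.353
v -0.656 -0.395 -4.63
v -1.053 -0.123 -3.753
v 0.553 -0.317 -4.107
v 0.156 -0.045 -3.23
v 0.075 0.276 -4.507
v -0.322 0.548 -3.63
f 1 38 17
f 38 12 41
f 17 41 6
f 38 41 17
f 1 17 13
f 17 6 18
f 13 18 2
f 17 18 13
f 1 13 22
f 13 2 23
f 22 23 8
f 13 23 22
f 1 22 34
f 22 8 37
f 34 37 11
f 22 37 34
f 1 34 38
f 34 11 42
f 38 42 12
f 34 42 38
f 2 18 29
f 18 6 32
f 29 32 10
f 18 32 29
f 6 41 19
f 41 12 40
f 19 40 5
f 41 40 19
f 12 42 39
f 42 11 35
f 39 35 3
f 42 35 39
f 11 37 36
f 37 8 24
f 36 24 7
f 37 24 36
f 8 23 28
f 23 2 25
f 28 25 9
f 23 25 28
f 4 30 16
f 30 10 31
f 16 31 5
f 30 31 16
f 4 16 14
f 16 5 15
f 14 15 3
f 16 15 14
f 4 14 21
f 14 3 20
f 21 20 7
f 14 20 21
f 4 21 26
f 21 7 27
f 26 27 9
f 21 27 26
f 4 26 30
f 26 9 33
f 30 33 10
f 26 33 30
f 5 31 19
f 31 10 32
f 19 32 6
f 31 32 19
f 3 15 39
f 15 5 40
f 39 40 12
f 15 40 39
f 7 20 36
f 20 3 35
f 36 35 11
f 20 35 36
f 9 27 28
f 27 7 24
f 28 24 8
f 27 24 28
f 10 33 29
f 33 9 25
f 29 25 2
f 33 25 29
f 44 46 43
f 47 44 43
f 43 46 45
f 45 47 43
f 44 50 46
f 48 44 47
f 48 50 44
f 46 50 45
f 49 47 45
f 45 50 49
f 49 48 47
f 50 48 49
f 52 54 51
f 55 52 51
f 51 54 53
f 53 55 51
f 52 58 54
f 56 52 55
f 56 58 52
f 54 58 53
f 57 55 53
f 53 58 57
f 57 56 55
f 58 56 57



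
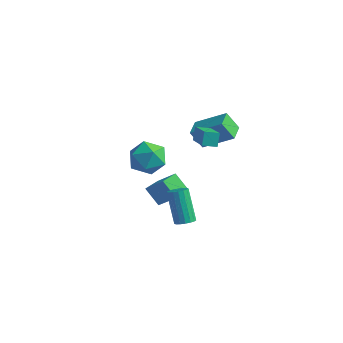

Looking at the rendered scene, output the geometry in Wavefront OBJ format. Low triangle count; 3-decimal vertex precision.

v -1.795 2.934 1.069
v -0.084 3.583 2.235
v -2.248 4.033 1.121
v -0.537 4.683 2.288
v -1.143 3.257 -0.068
v 0.568 3.907 1.099
v -1.596 4.357 -0.015
v 0.115 5.006 1.151
v 0.515 -2.462 4.284
v 1.142 -3.193 3.644
v -1.042 -3.387 3.816
v -0.415 -4.118 3.176
v -0.323 -4.134 4.329
v 0.64 -3.562 4.618
v -0.54 -3.018 2.842
v 0.423 -2.446 3.131
v 0.49 -3.536 2.752
v 0.624 -4.226 3.671
v -0.524 -2.354 3.789
v -0.39 -3.044 4.708
v -2.51 0.938 -4.327
v -3.485 0.991 -3.381
v -2.433 1.995 -4.306
v -3.408 2.048 -3.36
v -1.152 0.812 -2.92
v -2.127 0.865 -1.974
v -1.075 1.869 -2.899
v -2.05 1.922 -1.953
v 1.179 0.003 3.207
v 1.011 0.44 3.988
v -0.315 1.219 2.207
v -0.482 1.656 2.988
v 1.782 0.584 3.012
v 1.615 1.021 3.793
v 0.289 1.8 2.012
v 0.121 2.237 2.793
v 0.116 -0.053 -3.798
v 0.619 -0.217 -3.476
v -0.372 0.389 -1.619
v -0.876 0.553 -1.942
v 0.668 0.068 -3.543
v -0.324 0.674 -1.686
v 0.59 0.325 -3.668
v -0.402 0.931 -1.812
v 0.403 0.496 -3.824
v -0.589 1.102 -1.967
v 0.151 0.541 -3.973
v -0.841 1.147 -2.117
v -0.11 0.45 -4.083
v -1.101 1.055 -2.226
v -0.318 0.244 -4.127
v -1.31 0.849 -2.27
v -0.428 -0.031 -4.096
v -1.419 0.575 -2.239
v -0.412 -0.31 -3.996
v -1.404 0.296 -2.14
v -0.276 -0.53 -3.852
v -1.268 0.075 -1.995
v -0.05 -0.641 -3.695
v -1.042 -0.036 -1.838
v 0.214 -0.617 -3.562
v -0.778 -0.012 -1.705
v 0.456 -0.464 -3.482
v -0.536 0.141 -1.626
f 2 4 1
f 5 2 1
f 1 4 3
f 3 5 1
f 2 8 4
f 6 2 5
f 6 8 2
f 4 8 3
f 7 5 3
f 3 8 7
f 7 6 5
f 8 6 7
f 9 20 14
f 9 14 10
f 9 10 16
f 9 16 19
f 9 19 20
f 10 14 18
f 14 20 13
f 20 19 11
f 19 16 15
f 16 10 17
f 12 18 13
f 12 13 11
f 12 11 15
f 12 15 17
f 12 17 18
f 13 18 14
f 11 13 20
f 15 11 19
f 17 15 16
f 18 17 10
f 22 24 21
f 25 22 21
f 21 24 23
f 23 25 21
f 22 28 24
f 26 22 25
f 26 28 22
f 24 28 23
f 27 25 23
f 23 28 27
f 27 26 25
f 28 26 27
f 30 32 29
f 33 30 29
f 29 32 31
f 31 33 29
f 30 36 32
f 34 30 33
f 34 36 30
f 32 36 31
f 35 33 31
f 31 36 35
f 35 34 33
f 36 34 35
f 38 37 41
f 38 41 39
f 39 41 42
f 39 42 40
f 41 37 43
f 41 43 42
f 42 43 44
f 42 44 40
f 43 37 45
f 43 45 44
f 44 45 46
f 44 46 40
f 45 37 47
f 45 47 46
f 46 47 48
f 46 48 40
f 47 37 49
f 47 49 48
f 48 49 50
f 48 50 40
f 49 37 51
f 49 51 50
f 50 51 52
f 50 52 40
f 51 37 53
f 51 53 52
f 52 53 54
f 52 54 40
f 53 37 55
f 53 55 54
f 54 55 56
f 54 56 40
f 55 37 57
f 55 57 56
f 56 57 58
f 56 58 40
f 57 37 59
f 57 59 58
f 58 59 60
f 58 60 40
f 59 37 61
f 59 61 60
f 60 61 62
f 60 62 40
f 61 37 63
f 61 63 62
f 62 63 64
f 62 64 40
f 63 37 38
f 63 38 64
f 64 38 39
f 64 39 40

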